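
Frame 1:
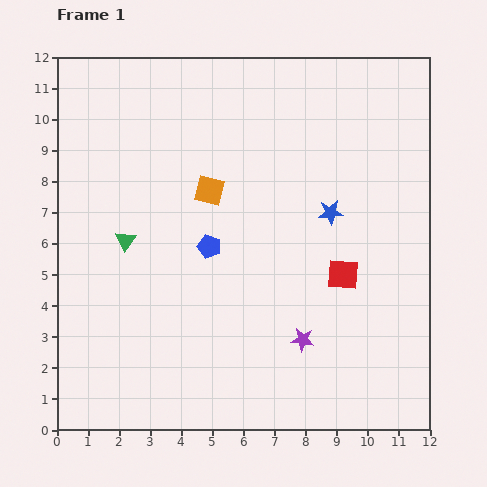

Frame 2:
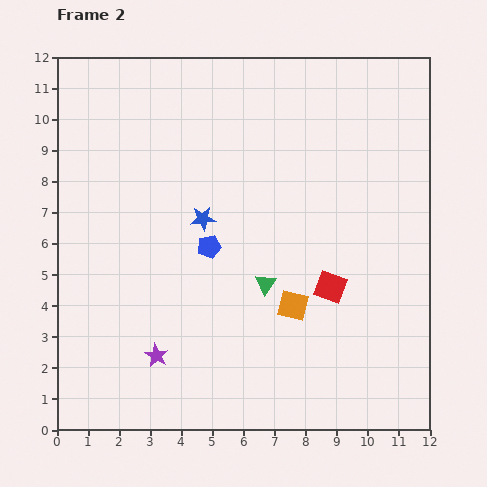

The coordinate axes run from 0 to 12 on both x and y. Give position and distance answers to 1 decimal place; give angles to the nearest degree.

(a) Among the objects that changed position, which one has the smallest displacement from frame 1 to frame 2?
the red square

(moved 0.6)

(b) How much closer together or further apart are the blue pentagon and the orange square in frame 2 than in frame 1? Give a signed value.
+1.5

Distance in frame 1: 1.8. Distance in frame 2: 3.3.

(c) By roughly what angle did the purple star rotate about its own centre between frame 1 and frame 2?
22° clockwise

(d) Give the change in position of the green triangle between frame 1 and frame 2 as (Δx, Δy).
(4.5, -1.4)

The green triangle was at (2.2, 6.1) in frame 1 and (6.7, 4.7) in frame 2.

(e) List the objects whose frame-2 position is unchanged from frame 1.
the blue pentagon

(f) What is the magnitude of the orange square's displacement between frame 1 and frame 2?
4.6

The orange square moved from (4.9, 7.7) to (7.6, 4.0), a distance of √(2.7² + 3.7²) ≈ 4.6.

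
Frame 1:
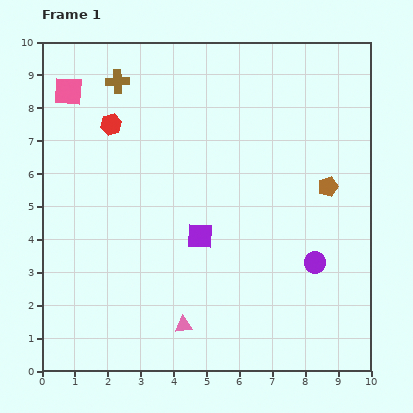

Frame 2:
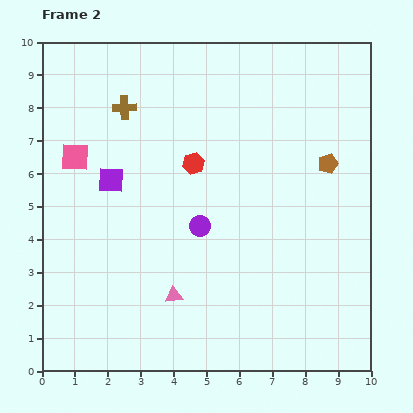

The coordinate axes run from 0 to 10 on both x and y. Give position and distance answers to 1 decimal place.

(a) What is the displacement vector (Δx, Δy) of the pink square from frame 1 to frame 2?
(0.2, -2.0)

The pink square was at (0.8, 8.5) in frame 1 and (1.0, 6.5) in frame 2.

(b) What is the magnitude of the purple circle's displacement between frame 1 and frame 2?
3.7

The purple circle moved from (8.3, 3.3) to (4.8, 4.4), a distance of √(3.5² + 1.1²) ≈ 3.7.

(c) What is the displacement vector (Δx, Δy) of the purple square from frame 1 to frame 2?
(-2.7, 1.7)

The purple square was at (4.8, 4.1) in frame 1 and (2.1, 5.8) in frame 2.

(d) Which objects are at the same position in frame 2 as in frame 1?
none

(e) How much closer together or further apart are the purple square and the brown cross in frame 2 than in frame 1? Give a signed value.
-3.1

Distance in frame 1: 5.3. Distance in frame 2: 2.2.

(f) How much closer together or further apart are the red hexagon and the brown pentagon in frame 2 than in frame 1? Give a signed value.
-2.8

Distance in frame 1: 6.9. Distance in frame 2: 4.1.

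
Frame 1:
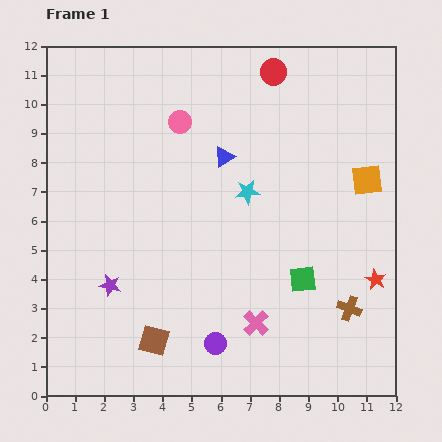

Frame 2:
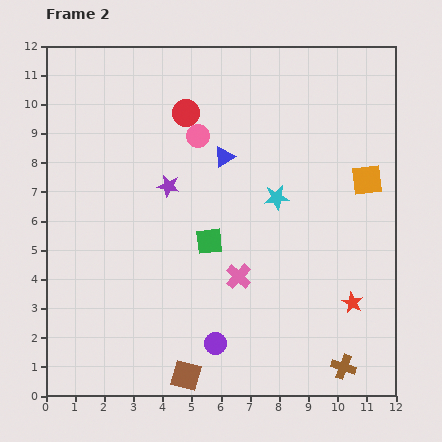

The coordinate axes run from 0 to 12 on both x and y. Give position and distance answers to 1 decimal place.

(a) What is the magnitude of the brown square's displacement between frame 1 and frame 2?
1.6

The brown square moved from (3.7, 1.9) to (4.8, 0.7), a distance of √(1.1² + 1.2²) ≈ 1.6.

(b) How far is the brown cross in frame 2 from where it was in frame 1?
2.0

The brown cross moved from (10.4, 3.0) to (10.2, 1.0), a distance of √(0.2² + 2.0²) ≈ 2.0.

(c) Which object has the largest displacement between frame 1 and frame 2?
the purple star

(moved 3.9; next 3.5)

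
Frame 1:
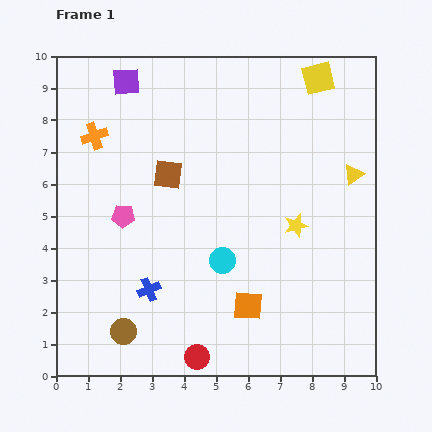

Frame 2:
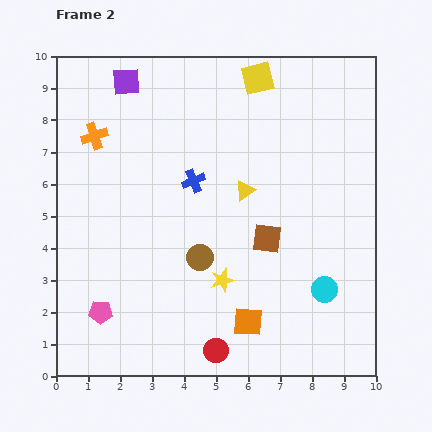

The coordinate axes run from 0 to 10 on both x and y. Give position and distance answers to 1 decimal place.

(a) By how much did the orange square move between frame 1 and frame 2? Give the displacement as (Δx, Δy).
(0.0, -0.5)

The orange square was at (6.0, 2.2) in frame 1 and (6.0, 1.7) in frame 2.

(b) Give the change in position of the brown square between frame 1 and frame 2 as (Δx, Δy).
(3.1, -2.0)

The brown square was at (3.5, 6.3) in frame 1 and (6.6, 4.3) in frame 2.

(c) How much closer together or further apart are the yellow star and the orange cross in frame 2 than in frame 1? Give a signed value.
-0.9

Distance in frame 1: 6.9. Distance in frame 2: 6.0.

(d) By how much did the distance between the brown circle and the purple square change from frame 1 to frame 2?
-1.8

Distance in frame 1: 7.8. Distance in frame 2: 6.0.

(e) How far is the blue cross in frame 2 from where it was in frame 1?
3.7

The blue cross moved from (2.9, 2.7) to (4.3, 6.1), a distance of √(1.4² + 3.4²) ≈ 3.7.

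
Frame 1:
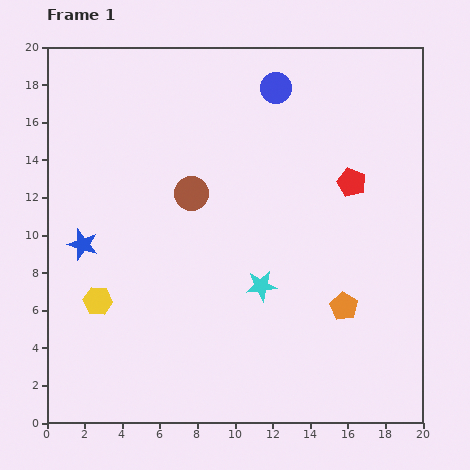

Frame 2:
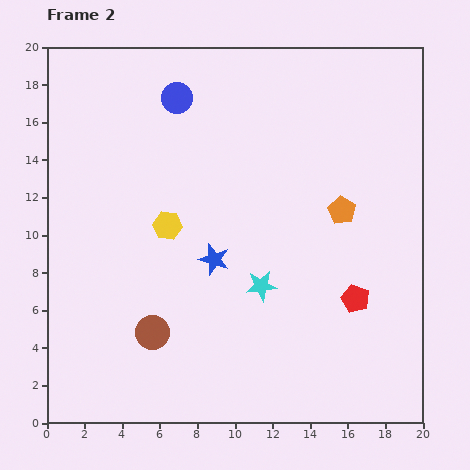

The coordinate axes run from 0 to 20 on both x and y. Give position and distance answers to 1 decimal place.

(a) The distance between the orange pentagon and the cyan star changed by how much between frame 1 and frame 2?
+1.4

Distance in frame 1: 4.5. Distance in frame 2: 5.9.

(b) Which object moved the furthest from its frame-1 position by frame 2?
the brown circle

(moved 7.7; next 7.0)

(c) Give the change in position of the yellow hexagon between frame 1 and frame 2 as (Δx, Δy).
(3.7, 4.0)

The yellow hexagon was at (2.7, 6.5) in frame 1 and (6.4, 10.5) in frame 2.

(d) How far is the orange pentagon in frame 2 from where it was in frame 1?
5.1

The orange pentagon moved from (15.8, 6.2) to (15.7, 11.3), a distance of √(0.1² + 5.1²) ≈ 5.1.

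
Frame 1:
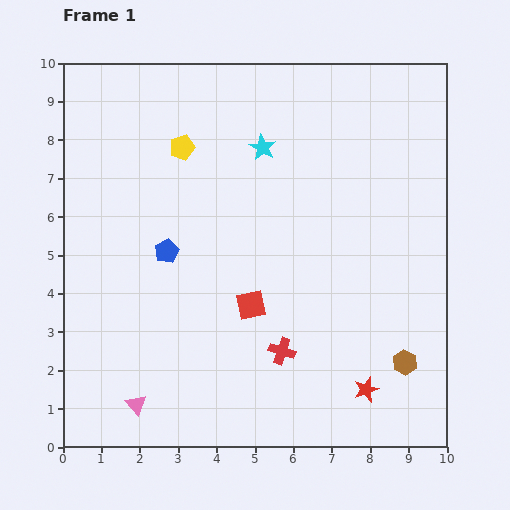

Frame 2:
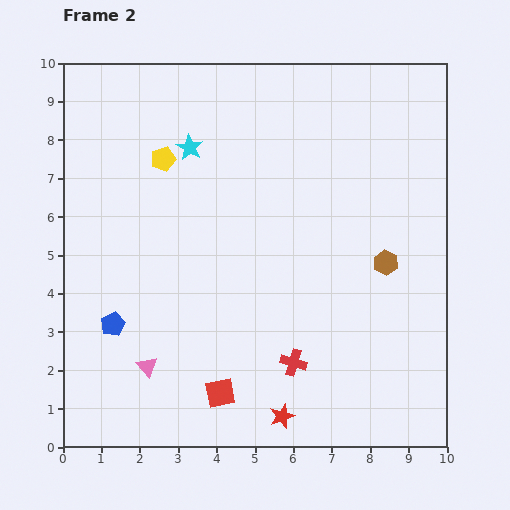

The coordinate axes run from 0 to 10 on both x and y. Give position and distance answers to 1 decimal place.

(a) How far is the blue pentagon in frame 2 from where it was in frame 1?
2.4

The blue pentagon moved from (2.7, 5.1) to (1.3, 3.2), a distance of √(1.4² + 1.9²) ≈ 2.4.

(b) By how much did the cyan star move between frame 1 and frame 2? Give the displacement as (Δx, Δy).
(-1.9, 0.0)

The cyan star was at (5.2, 7.8) in frame 1 and (3.3, 7.8) in frame 2.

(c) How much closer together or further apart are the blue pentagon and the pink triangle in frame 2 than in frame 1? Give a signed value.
-2.7

Distance in frame 1: 4.1. Distance in frame 2: 1.4.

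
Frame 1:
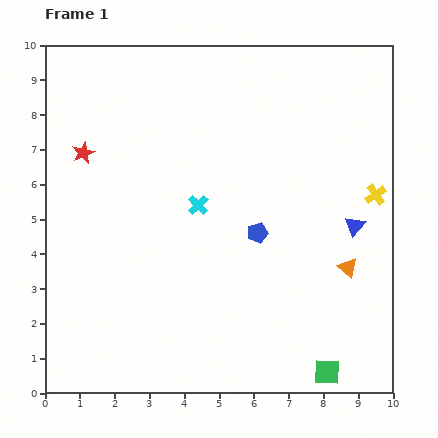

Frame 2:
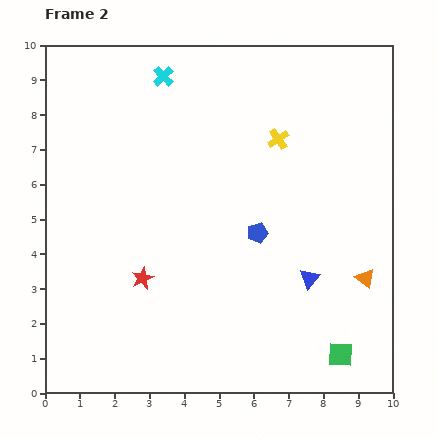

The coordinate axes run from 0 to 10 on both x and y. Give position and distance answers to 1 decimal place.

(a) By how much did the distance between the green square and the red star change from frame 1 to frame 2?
-3.3

Distance in frame 1: 9.4. Distance in frame 2: 6.1.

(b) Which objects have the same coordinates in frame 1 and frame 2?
the blue pentagon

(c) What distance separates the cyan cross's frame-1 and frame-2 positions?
3.8

The cyan cross moved from (4.4, 5.4) to (3.4, 9.1), a distance of √(1.0² + 3.7²) ≈ 3.8.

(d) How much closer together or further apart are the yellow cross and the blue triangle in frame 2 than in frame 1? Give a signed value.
+3.0

Distance in frame 1: 1.1. Distance in frame 2: 4.1.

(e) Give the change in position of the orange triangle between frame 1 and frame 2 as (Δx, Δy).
(0.5, -0.3)

The orange triangle was at (8.7, 3.6) in frame 1 and (9.2, 3.3) in frame 2.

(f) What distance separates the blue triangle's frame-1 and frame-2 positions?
2.0

The blue triangle moved from (8.9, 4.8) to (7.6, 3.3), a distance of √(1.3² + 1.5²) ≈ 2.0.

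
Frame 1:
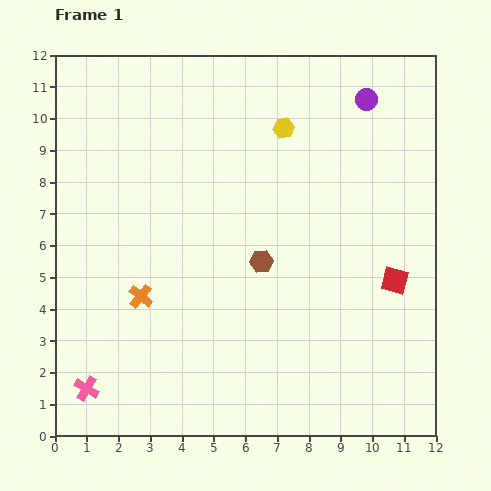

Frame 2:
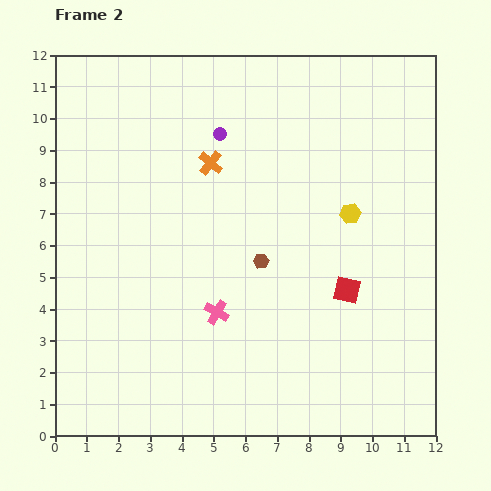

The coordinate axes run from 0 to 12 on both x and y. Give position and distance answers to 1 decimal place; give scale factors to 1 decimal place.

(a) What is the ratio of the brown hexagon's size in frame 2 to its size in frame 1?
0.7×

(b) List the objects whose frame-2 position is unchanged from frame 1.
the brown hexagon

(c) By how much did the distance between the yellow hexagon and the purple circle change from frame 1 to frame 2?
+2.0

Distance in frame 1: 2.8. Distance in frame 2: 4.8.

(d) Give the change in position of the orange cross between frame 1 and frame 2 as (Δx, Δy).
(2.2, 4.2)

The orange cross was at (2.7, 4.4) in frame 1 and (4.9, 8.6) in frame 2.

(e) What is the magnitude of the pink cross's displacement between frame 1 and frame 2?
4.8

The pink cross moved from (1.0, 1.5) to (5.1, 3.9), a distance of √(4.1² + 2.4²) ≈ 4.8.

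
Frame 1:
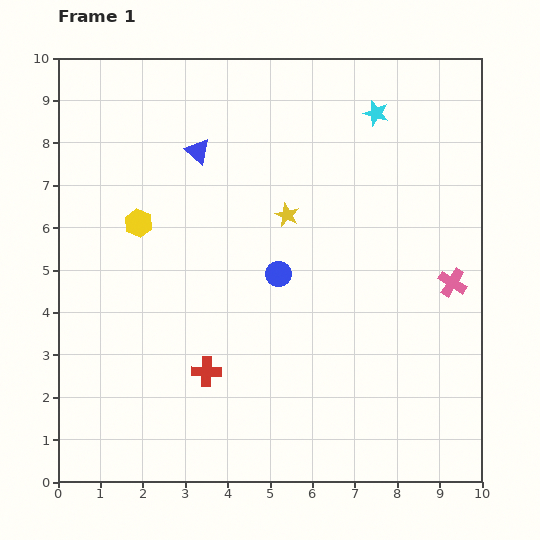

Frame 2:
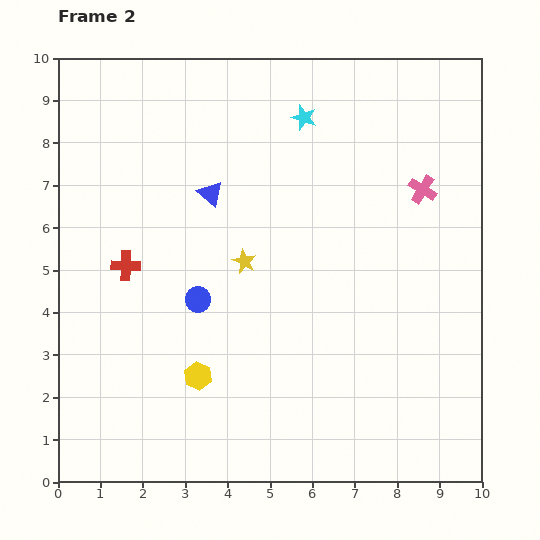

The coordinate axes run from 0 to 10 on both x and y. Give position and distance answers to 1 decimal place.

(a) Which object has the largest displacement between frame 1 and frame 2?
the yellow hexagon

(moved 3.9; next 3.1)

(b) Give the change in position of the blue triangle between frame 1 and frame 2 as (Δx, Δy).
(0.3, -1.0)

The blue triangle was at (3.3, 7.8) in frame 1 and (3.6, 6.8) in frame 2.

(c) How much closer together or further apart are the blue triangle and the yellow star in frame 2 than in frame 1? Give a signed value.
-0.8

Distance in frame 1: 2.6. Distance in frame 2: 1.8.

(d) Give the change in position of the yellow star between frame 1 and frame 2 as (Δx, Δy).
(-1.0, -1.1)

The yellow star was at (5.4, 6.3) in frame 1 and (4.4, 5.2) in frame 2.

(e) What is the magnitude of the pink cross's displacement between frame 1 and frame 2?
2.3

The pink cross moved from (9.3, 4.7) to (8.6, 6.9), a distance of √(0.7² + 2.2²) ≈ 2.3.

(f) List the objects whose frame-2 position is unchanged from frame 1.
none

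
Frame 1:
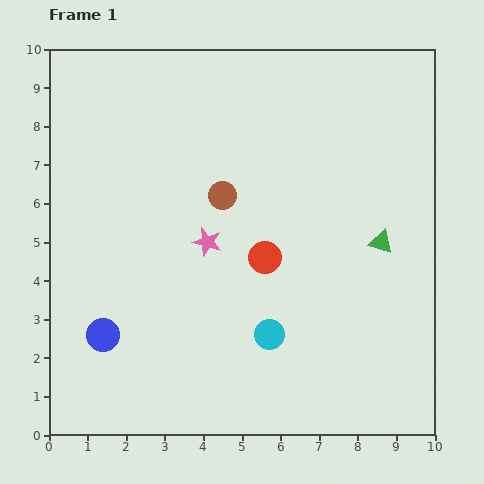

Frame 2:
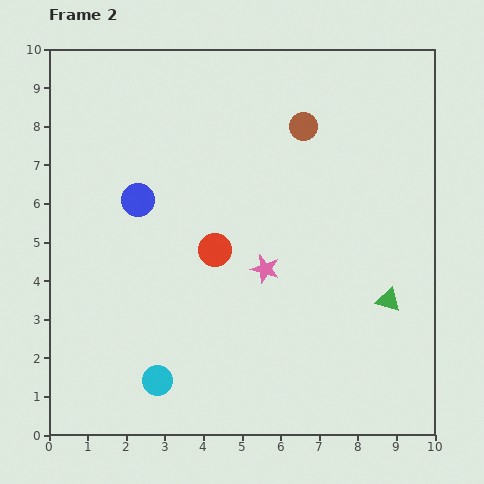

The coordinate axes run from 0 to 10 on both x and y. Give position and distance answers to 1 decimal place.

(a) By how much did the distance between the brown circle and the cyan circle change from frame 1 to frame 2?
+3.8

Distance in frame 1: 3.8. Distance in frame 2: 7.6.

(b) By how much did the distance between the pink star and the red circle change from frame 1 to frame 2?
-0.2

Distance in frame 1: 1.6. Distance in frame 2: 1.4.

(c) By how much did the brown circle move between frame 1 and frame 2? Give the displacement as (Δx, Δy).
(2.1, 1.8)

The brown circle was at (4.5, 6.2) in frame 1 and (6.6, 8.0) in frame 2.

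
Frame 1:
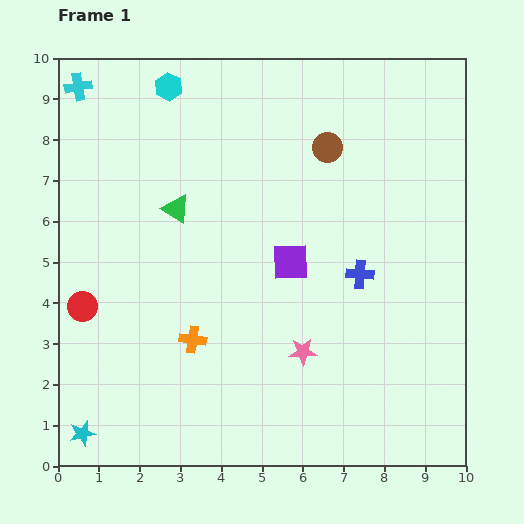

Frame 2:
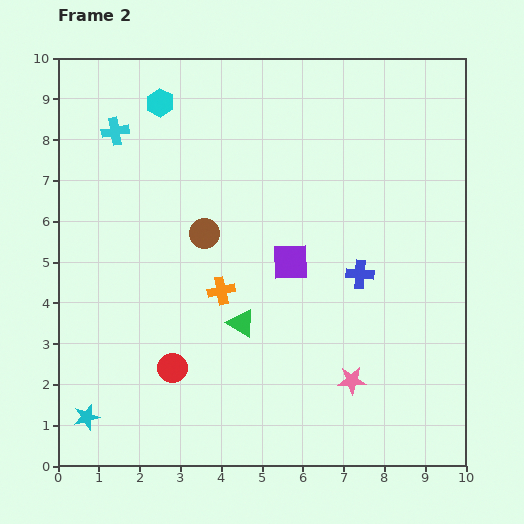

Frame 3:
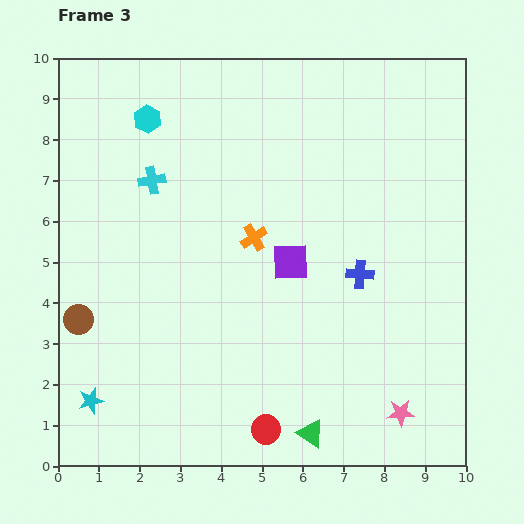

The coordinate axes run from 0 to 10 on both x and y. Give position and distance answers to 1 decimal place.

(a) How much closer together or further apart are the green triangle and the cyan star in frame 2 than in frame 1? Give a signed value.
-1.6

Distance in frame 1: 6.0. Distance in frame 2: 4.4.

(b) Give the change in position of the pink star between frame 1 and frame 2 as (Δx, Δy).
(1.2, -0.7)

The pink star was at (6.0, 2.8) in frame 1 and (7.2, 2.1) in frame 2.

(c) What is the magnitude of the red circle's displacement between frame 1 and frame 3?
5.4

The red circle moved from (0.6, 3.9) to (5.1, 0.9), a distance of √(4.5² + 3.0²) ≈ 5.4.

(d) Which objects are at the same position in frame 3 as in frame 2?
the blue cross, the purple square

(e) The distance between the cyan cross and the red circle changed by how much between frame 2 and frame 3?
+0.7

Distance in frame 2: 6.0. Distance in frame 3: 6.7.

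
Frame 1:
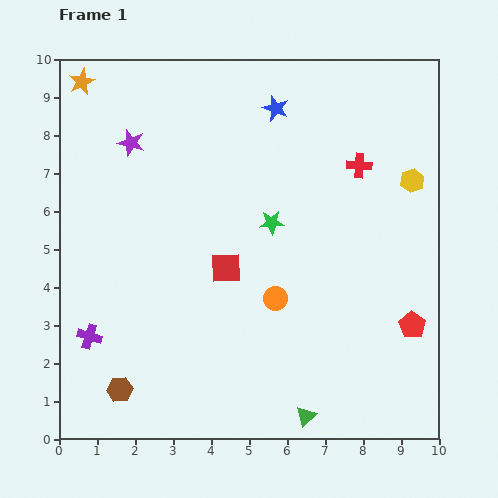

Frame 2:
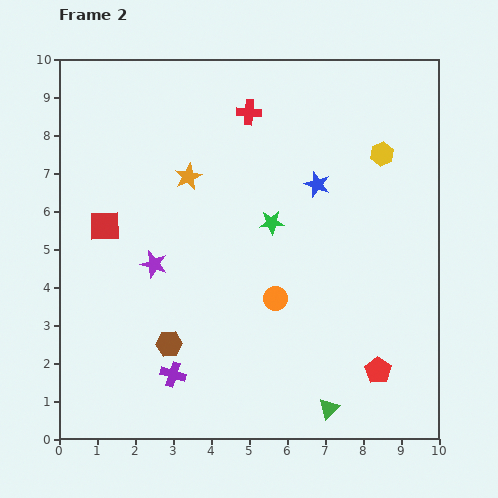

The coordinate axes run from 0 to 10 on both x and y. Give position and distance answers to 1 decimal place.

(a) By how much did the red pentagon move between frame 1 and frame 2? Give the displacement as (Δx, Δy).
(-0.9, -1.2)

The red pentagon was at (9.3, 3.0) in frame 1 and (8.4, 1.8) in frame 2.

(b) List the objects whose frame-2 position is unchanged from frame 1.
the orange circle, the green star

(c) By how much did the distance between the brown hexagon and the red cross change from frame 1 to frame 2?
-2.1

Distance in frame 1: 8.6. Distance in frame 2: 6.5.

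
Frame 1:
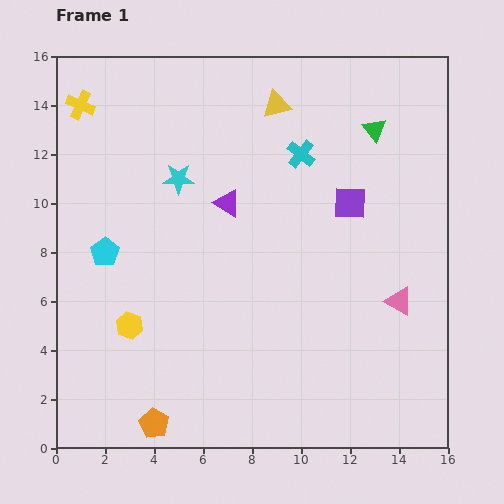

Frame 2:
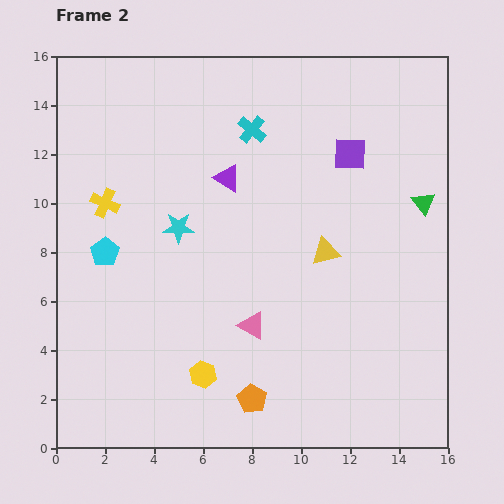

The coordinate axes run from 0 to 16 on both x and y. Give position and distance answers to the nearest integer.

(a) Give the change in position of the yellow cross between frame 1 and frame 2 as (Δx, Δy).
(1, -4)

The yellow cross was at (1, 14) in frame 1 and (2, 10) in frame 2.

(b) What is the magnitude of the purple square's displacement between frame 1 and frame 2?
2

The purple square moved from (12, 10) to (12, 12), a distance of √(0² + 2²) ≈ 2.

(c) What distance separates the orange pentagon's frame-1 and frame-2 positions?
4

The orange pentagon moved from (4, 1) to (8, 2), a distance of √(4² + 1²) ≈ 4.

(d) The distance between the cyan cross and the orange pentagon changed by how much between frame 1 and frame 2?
-2

Distance in frame 1: 13. Distance in frame 2: 11.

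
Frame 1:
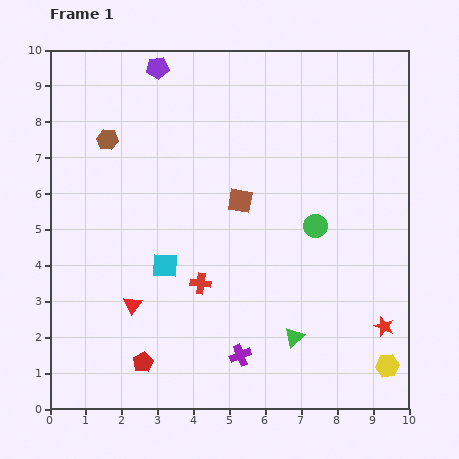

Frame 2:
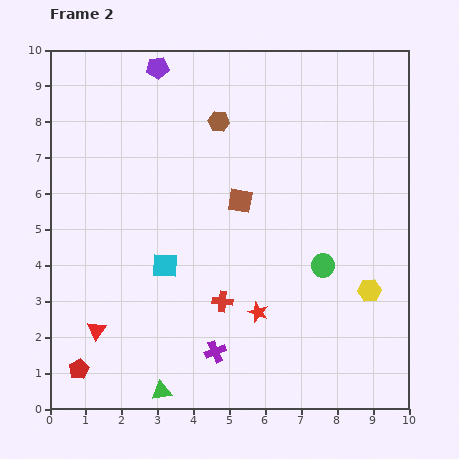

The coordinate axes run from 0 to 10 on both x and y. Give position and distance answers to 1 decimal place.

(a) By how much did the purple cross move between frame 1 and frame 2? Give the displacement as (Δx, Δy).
(-0.7, 0.1)

The purple cross was at (5.3, 1.5) in frame 1 and (4.6, 1.6) in frame 2.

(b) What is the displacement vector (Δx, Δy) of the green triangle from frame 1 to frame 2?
(-3.7, -1.5)

The green triangle was at (6.8, 2.0) in frame 1 and (3.1, 0.5) in frame 2.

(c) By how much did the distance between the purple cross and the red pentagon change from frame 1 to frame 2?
+1.1

Distance in frame 1: 2.7. Distance in frame 2: 3.8.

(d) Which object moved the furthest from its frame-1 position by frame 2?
the green triangle

(moved 4.0; next 3.5)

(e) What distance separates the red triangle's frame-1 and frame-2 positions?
1.2

The red triangle moved from (2.3, 2.9) to (1.3, 2.2), a distance of √(1.0² + 0.7²) ≈ 1.2.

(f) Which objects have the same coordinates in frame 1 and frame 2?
the brown square, the purple pentagon, the cyan square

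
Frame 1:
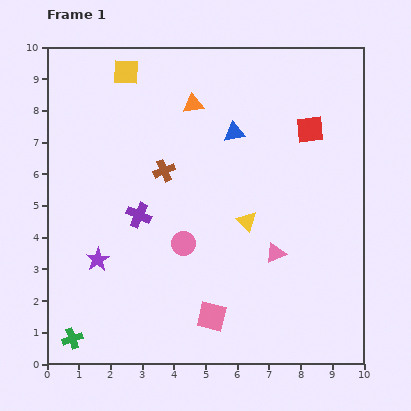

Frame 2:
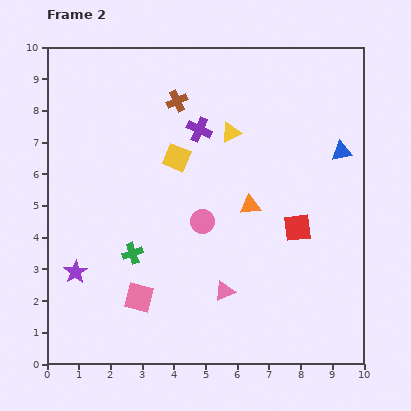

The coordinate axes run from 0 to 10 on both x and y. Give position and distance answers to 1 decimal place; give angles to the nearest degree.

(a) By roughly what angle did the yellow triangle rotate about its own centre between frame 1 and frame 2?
48° clockwise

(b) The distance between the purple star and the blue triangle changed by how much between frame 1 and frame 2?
+3.3

Distance in frame 1: 5.9. Distance in frame 2: 9.2.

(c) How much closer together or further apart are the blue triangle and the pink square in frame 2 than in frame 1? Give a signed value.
+2.1

Distance in frame 1: 5.8. Distance in frame 2: 7.9.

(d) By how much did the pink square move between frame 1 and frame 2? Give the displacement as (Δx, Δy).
(-2.3, 0.6)

The pink square was at (5.2, 1.5) in frame 1 and (2.9, 2.1) in frame 2.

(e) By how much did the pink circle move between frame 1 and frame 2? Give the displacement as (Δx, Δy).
(0.6, 0.7)

The pink circle was at (4.3, 3.8) in frame 1 and (4.9, 4.5) in frame 2.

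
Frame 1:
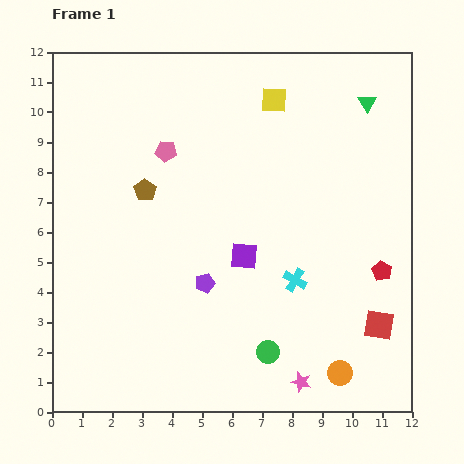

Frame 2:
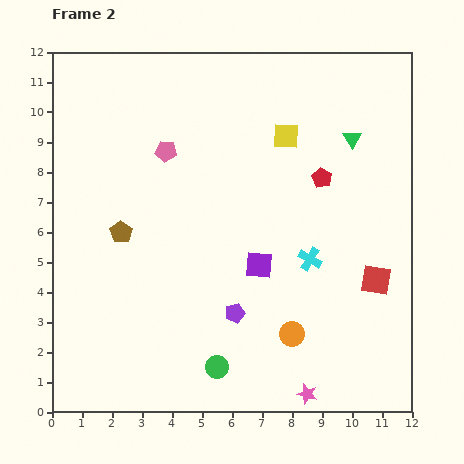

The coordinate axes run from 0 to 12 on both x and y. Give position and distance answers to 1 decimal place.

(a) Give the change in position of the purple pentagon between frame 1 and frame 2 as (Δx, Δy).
(1.0, -1.0)

The purple pentagon was at (5.1, 4.3) in frame 1 and (6.1, 3.3) in frame 2.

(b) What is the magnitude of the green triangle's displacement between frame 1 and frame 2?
1.3

The green triangle moved from (10.5, 10.3) to (10.0, 9.1), a distance of √(0.5² + 1.2²) ≈ 1.3.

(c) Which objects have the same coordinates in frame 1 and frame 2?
the pink pentagon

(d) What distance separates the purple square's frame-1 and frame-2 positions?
0.6

The purple square moved from (6.4, 5.2) to (6.9, 4.9), a distance of √(0.5² + 0.3²) ≈ 0.6.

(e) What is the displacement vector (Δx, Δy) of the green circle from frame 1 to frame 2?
(-1.7, -0.5)

The green circle was at (7.2, 2.0) in frame 1 and (5.5, 1.5) in frame 2.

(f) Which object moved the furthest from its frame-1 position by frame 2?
the red pentagon

(moved 3.7; next 2.1)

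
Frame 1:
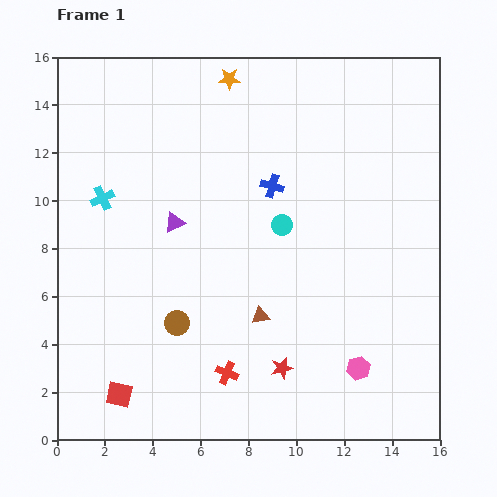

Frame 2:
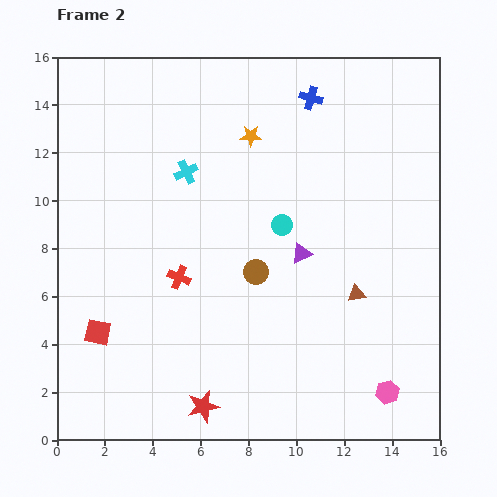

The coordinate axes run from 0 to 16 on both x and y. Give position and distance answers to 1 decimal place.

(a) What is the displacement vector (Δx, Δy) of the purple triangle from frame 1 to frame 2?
(5.3, -1.3)

The purple triangle was at (4.9, 9.1) in frame 1 and (10.2, 7.8) in frame 2.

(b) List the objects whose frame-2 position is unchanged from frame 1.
the cyan circle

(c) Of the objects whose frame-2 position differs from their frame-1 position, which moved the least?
the pink hexagon

(moved 1.6)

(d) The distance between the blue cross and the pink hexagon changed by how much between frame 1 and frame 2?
+4.3

Distance in frame 1: 8.4. Distance in frame 2: 12.7.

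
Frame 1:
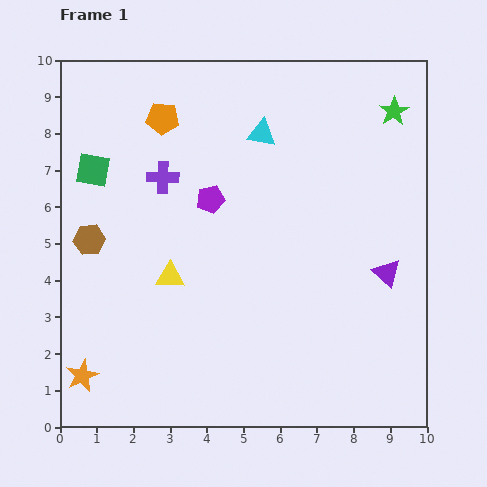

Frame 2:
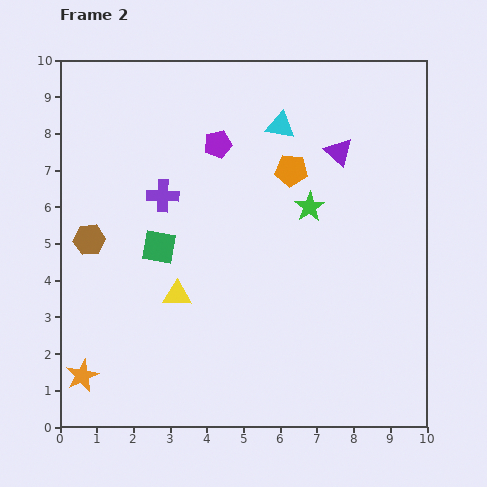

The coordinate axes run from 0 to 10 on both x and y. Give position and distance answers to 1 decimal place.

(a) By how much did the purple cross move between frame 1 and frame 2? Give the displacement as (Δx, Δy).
(0.0, -0.5)

The purple cross was at (2.8, 6.8) in frame 1 and (2.8, 6.3) in frame 2.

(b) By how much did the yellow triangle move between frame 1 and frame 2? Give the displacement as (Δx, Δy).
(0.2, -0.5)

The yellow triangle was at (3.0, 4.1) in frame 1 and (3.2, 3.6) in frame 2.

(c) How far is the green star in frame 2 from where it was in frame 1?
3.5

The green star moved from (9.1, 8.6) to (6.8, 6.0), a distance of √(2.3² + 2.6²) ≈ 3.5.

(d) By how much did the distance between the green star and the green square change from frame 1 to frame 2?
-4.2

Distance in frame 1: 8.4. Distance in frame 2: 4.2.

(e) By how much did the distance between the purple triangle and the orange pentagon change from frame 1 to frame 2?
-6.0

Distance in frame 1: 7.4. Distance in frame 2: 1.4.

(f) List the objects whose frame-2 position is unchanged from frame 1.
the orange star, the brown hexagon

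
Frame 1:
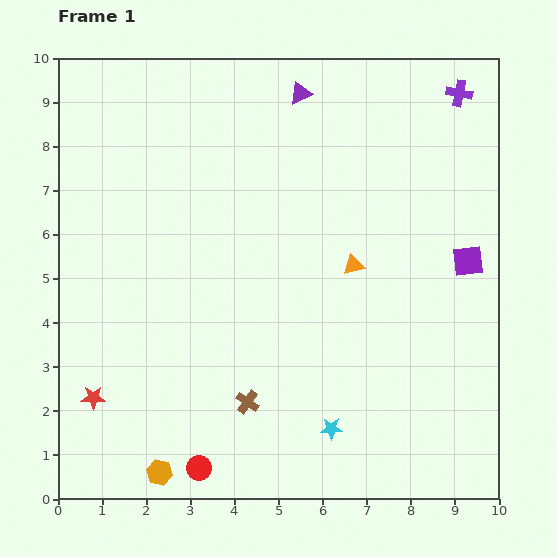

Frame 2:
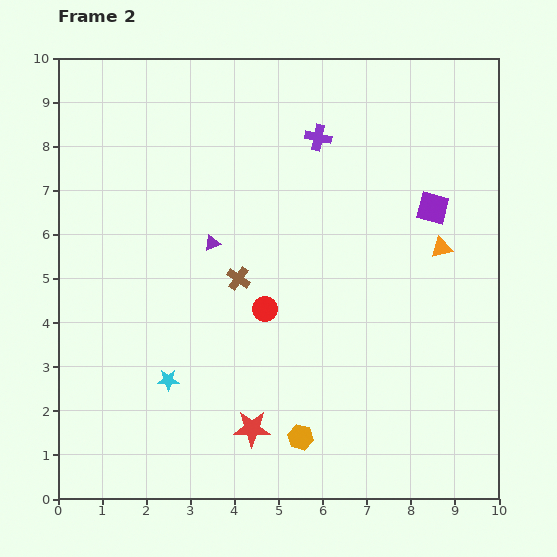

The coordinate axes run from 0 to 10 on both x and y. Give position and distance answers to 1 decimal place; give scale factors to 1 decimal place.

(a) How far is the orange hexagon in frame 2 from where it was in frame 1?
3.3

The orange hexagon moved from (2.3, 0.6) to (5.5, 1.4), a distance of √(3.2² + 0.8²) ≈ 3.3.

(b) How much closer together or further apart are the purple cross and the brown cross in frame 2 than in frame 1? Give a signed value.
-4.8

Distance in frame 1: 8.5. Distance in frame 2: 3.7.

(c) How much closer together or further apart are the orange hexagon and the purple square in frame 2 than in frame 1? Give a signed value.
-2.5

Distance in frame 1: 8.5. Distance in frame 2: 6.0.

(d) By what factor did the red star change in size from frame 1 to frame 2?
1.5×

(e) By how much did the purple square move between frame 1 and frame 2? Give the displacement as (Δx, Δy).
(-0.8, 1.2)

The purple square was at (9.3, 5.4) in frame 1 and (8.5, 6.6) in frame 2.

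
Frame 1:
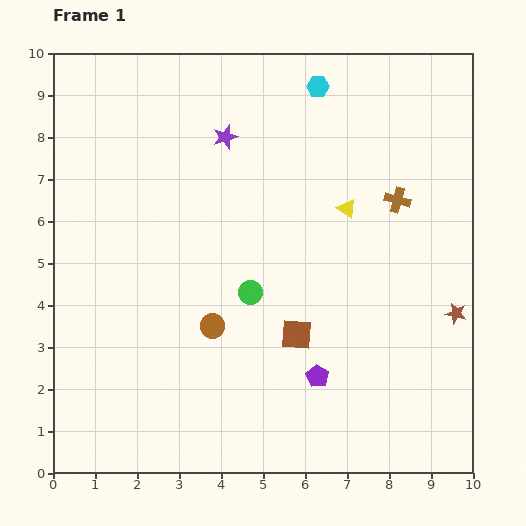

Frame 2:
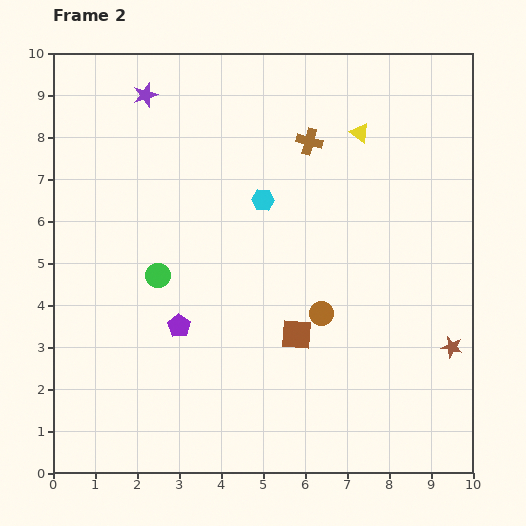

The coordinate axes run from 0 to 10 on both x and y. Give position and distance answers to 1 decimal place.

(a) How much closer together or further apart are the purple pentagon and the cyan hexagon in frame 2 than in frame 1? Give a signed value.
-3.3

Distance in frame 1: 6.9. Distance in frame 2: 3.6.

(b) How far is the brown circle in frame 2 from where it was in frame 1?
2.6

The brown circle moved from (3.8, 3.5) to (6.4, 3.8), a distance of √(2.6² + 0.3²) ≈ 2.6.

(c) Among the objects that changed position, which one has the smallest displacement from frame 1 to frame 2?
the brown star

(moved 0.8)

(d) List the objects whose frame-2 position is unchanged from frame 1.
the brown square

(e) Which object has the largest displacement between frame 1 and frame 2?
the purple pentagon

(moved 3.5; next 3.0)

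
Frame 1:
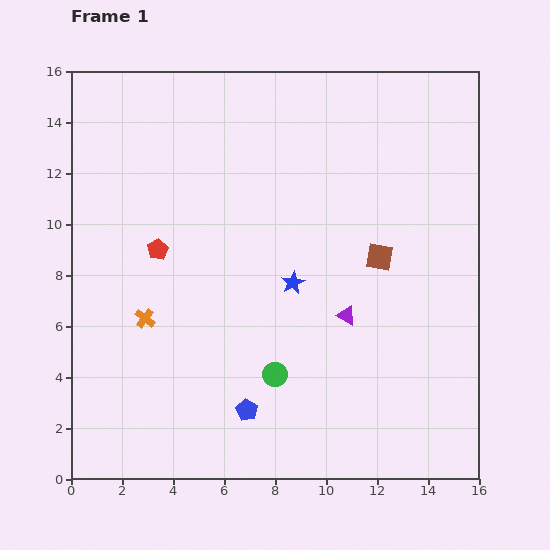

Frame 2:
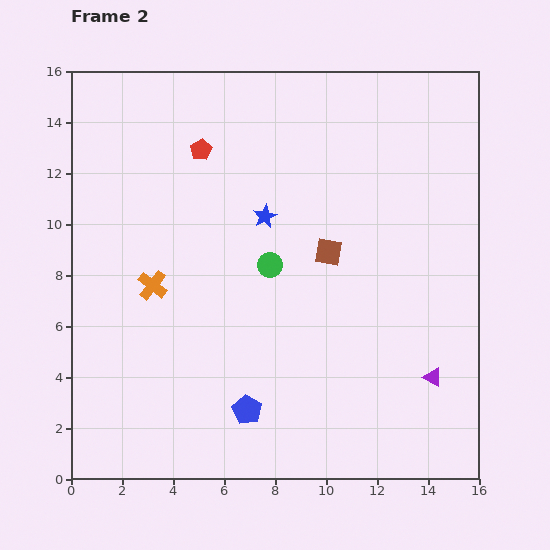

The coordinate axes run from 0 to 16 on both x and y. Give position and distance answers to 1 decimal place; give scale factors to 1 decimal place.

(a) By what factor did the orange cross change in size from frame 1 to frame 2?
1.5×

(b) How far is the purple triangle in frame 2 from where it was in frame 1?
4.2

The purple triangle moved from (10.8, 6.4) to (14.2, 4.0), a distance of √(3.4² + 2.4²) ≈ 4.2.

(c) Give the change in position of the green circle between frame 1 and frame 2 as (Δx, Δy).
(-0.2, 4.3)

The green circle was at (8.0, 4.1) in frame 1 and (7.8, 8.4) in frame 2.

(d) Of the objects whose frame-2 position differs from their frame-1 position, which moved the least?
the orange cross

(moved 1.3)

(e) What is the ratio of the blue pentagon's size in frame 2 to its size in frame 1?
1.4×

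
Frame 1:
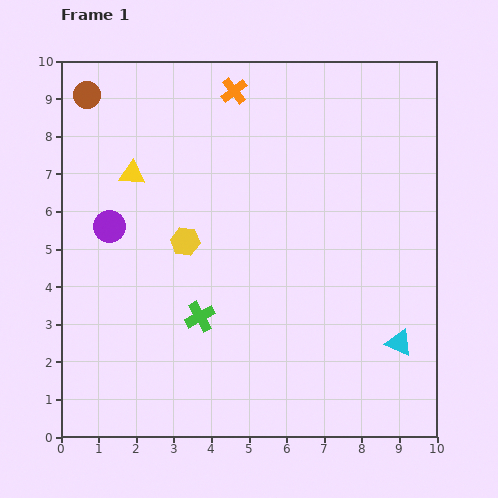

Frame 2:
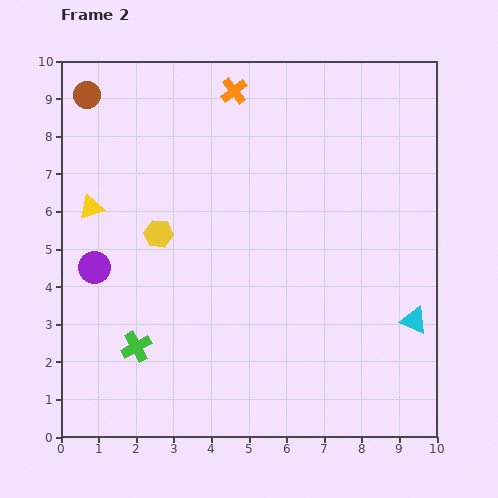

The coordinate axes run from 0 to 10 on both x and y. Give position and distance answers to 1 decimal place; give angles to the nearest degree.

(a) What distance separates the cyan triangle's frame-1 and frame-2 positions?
0.7

The cyan triangle moved from (9.0, 2.5) to (9.4, 3.1), a distance of √(0.4² + 0.6²) ≈ 0.7.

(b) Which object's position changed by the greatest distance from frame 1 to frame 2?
the green cross

(moved 1.9; next 1.4)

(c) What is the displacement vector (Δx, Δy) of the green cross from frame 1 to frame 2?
(-1.7, -0.8)

The green cross was at (3.7, 3.2) in frame 1 and (2.0, 2.4) in frame 2.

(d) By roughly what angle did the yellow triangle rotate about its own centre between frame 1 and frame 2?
24° counter-clockwise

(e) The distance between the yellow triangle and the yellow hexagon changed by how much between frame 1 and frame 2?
-0.4

Distance in frame 1: 2.3. Distance in frame 2: 1.9.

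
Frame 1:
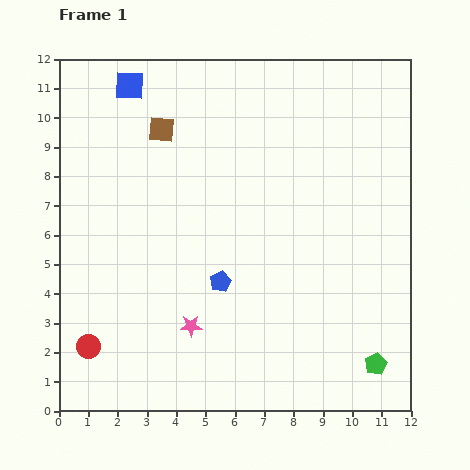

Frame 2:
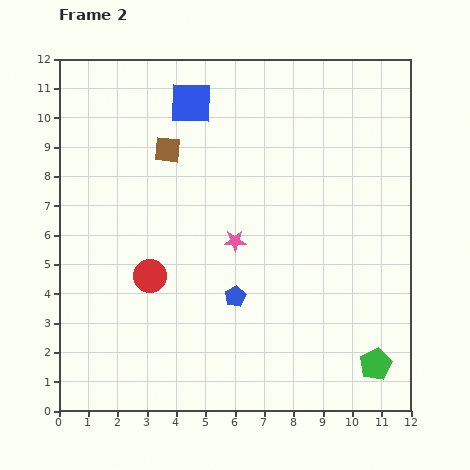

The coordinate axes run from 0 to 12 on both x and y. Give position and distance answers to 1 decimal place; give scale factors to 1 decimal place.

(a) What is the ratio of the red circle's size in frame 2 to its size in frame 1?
1.4×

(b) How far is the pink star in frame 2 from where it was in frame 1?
3.3

The pink star moved from (4.5, 2.9) to (6.0, 5.8), a distance of √(1.5² + 2.9²) ≈ 3.3.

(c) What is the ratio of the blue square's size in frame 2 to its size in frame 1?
1.5×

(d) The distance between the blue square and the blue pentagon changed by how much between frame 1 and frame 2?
-0.6

Distance in frame 1: 7.4. Distance in frame 2: 6.8.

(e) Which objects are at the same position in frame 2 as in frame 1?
the green pentagon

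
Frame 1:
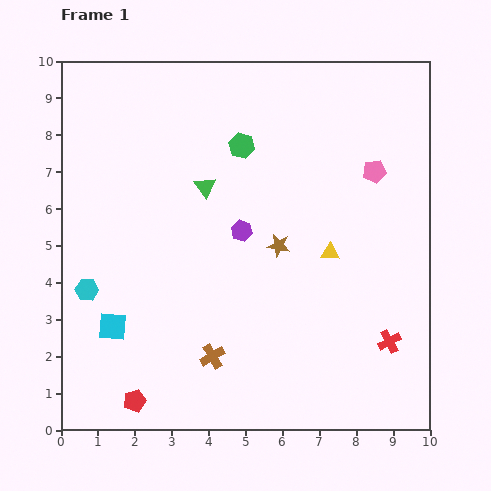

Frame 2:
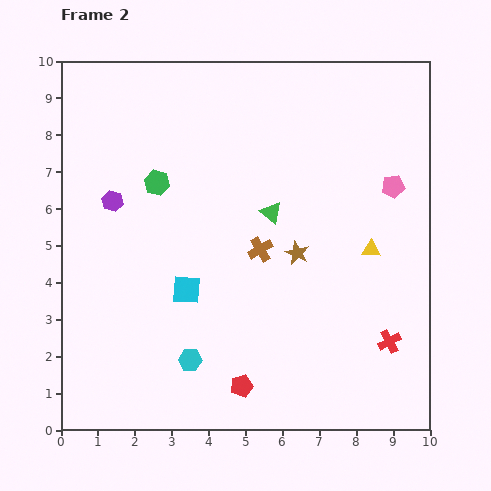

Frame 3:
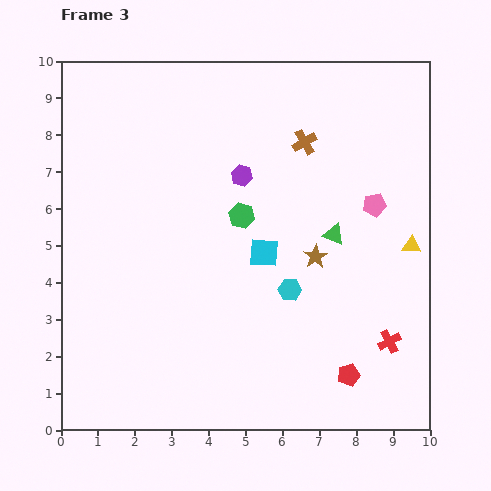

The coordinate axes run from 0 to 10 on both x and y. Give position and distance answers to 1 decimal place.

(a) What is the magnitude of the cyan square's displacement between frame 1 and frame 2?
2.2

The cyan square moved from (1.4, 2.8) to (3.4, 3.8), a distance of √(2.0² + 1.0²) ≈ 2.2.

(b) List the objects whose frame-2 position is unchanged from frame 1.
the red cross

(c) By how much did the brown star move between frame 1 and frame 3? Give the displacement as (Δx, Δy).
(1.0, -0.3)

The brown star was at (5.9, 5.0) in frame 1 and (6.9, 4.7) in frame 3.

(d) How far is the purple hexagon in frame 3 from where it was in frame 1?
1.5

The purple hexagon moved from (4.9, 5.4) to (4.9, 6.9), a distance of √(0.0² + 1.5²) ≈ 1.5.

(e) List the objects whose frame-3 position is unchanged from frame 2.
the red cross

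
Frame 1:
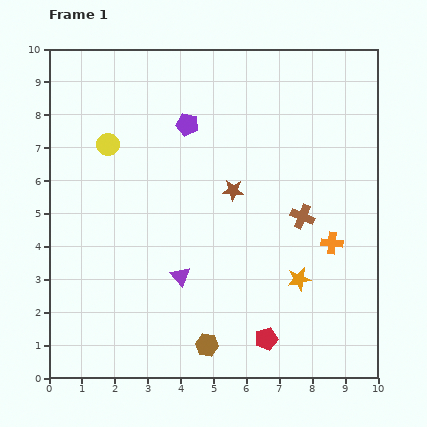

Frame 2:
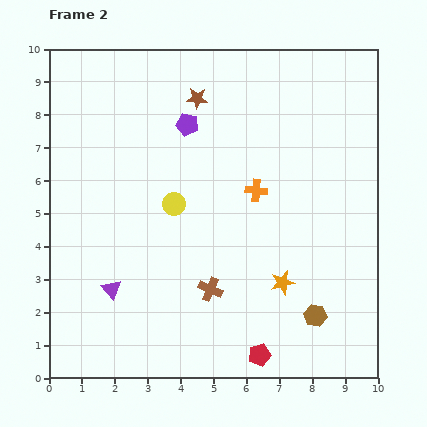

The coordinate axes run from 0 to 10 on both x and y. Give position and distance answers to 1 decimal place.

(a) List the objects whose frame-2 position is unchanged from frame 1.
the purple pentagon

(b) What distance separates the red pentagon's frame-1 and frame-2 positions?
0.5

The red pentagon moved from (6.6, 1.2) to (6.4, 0.7), a distance of √(0.2² + 0.5²) ≈ 0.5.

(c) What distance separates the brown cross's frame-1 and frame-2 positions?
3.6

The brown cross moved from (7.7, 4.9) to (4.9, 2.7), a distance of √(2.8² + 2.2²) ≈ 3.6.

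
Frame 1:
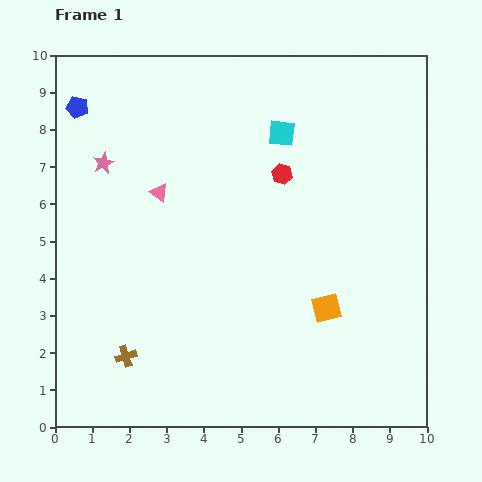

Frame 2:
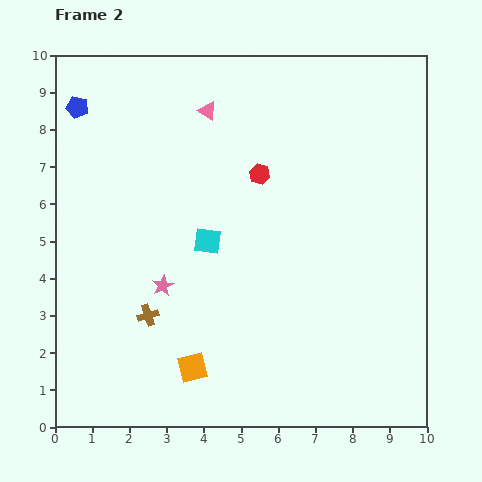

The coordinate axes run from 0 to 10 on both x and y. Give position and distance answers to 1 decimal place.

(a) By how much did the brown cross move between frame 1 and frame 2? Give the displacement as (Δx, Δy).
(0.6, 1.1)

The brown cross was at (1.9, 1.9) in frame 1 and (2.5, 3.0) in frame 2.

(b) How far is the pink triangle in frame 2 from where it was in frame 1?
2.6

The pink triangle moved from (2.8, 6.3) to (4.1, 8.5), a distance of √(1.3² + 2.2²) ≈ 2.6.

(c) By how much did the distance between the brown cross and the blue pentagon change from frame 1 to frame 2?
-0.9

Distance in frame 1: 6.8. Distance in frame 2: 5.9.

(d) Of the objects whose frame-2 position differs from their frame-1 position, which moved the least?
the red hexagon

(moved 0.6)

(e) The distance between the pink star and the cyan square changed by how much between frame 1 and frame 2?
-3.2

Distance in frame 1: 4.9. Distance in frame 2: 1.7.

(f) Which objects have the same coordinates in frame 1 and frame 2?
the blue pentagon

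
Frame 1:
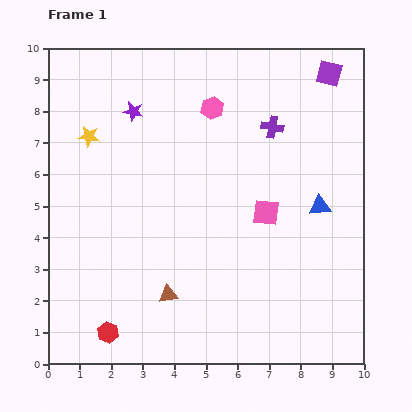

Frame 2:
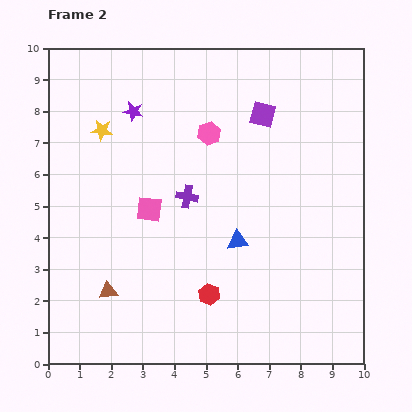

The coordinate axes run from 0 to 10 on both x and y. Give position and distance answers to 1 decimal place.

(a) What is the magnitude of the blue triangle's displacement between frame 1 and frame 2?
2.8

The blue triangle moved from (8.6, 5.0) to (6.0, 3.9), a distance of √(2.6² + 1.1²) ≈ 2.8.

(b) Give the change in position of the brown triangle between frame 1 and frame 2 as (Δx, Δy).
(-1.9, 0.1)

The brown triangle was at (3.8, 2.2) in frame 1 and (1.9, 2.3) in frame 2.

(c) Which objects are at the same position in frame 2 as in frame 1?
the purple star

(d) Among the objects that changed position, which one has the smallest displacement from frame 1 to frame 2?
the yellow star

(moved 0.4)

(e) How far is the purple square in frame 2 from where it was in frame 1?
2.5

The purple square moved from (8.9, 9.2) to (6.8, 7.9), a distance of √(2.1² + 1.3²) ≈ 2.5.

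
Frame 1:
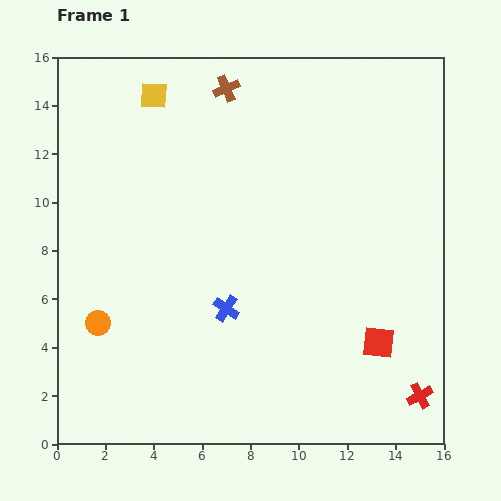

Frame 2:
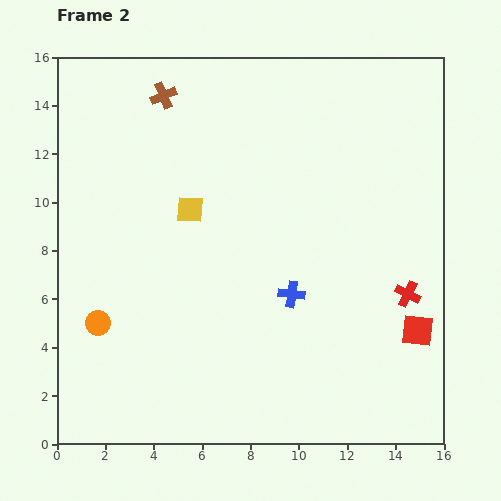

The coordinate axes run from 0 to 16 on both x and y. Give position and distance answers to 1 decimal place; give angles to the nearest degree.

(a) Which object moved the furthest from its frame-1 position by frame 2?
the yellow square

(moved 4.9; next 4.2)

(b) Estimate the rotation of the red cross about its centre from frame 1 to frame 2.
36° counter-clockwise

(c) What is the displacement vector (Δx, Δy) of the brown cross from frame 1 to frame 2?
(-2.6, -0.3)

The brown cross was at (7.0, 14.7) in frame 1 and (4.4, 14.4) in frame 2.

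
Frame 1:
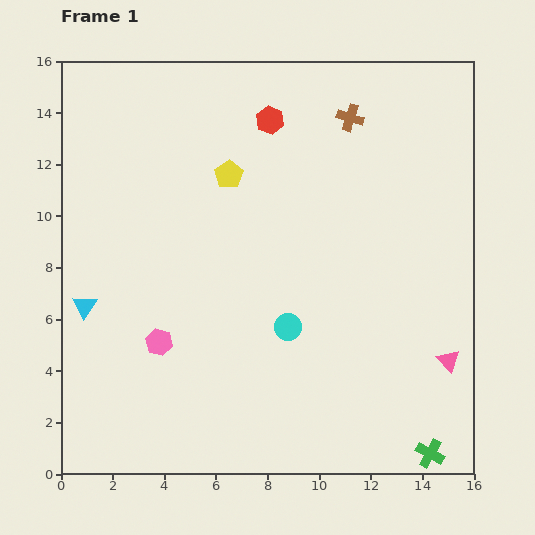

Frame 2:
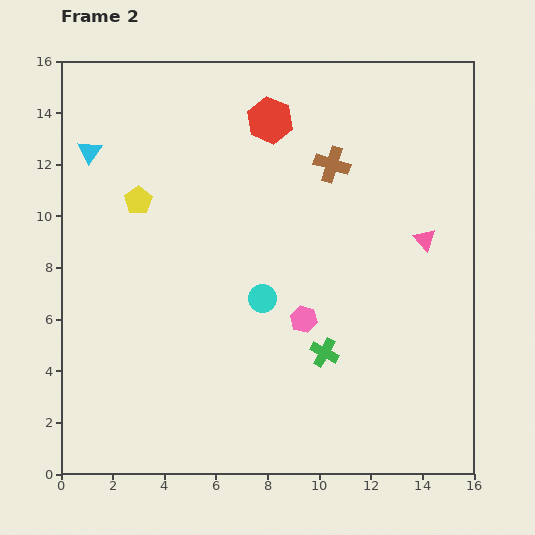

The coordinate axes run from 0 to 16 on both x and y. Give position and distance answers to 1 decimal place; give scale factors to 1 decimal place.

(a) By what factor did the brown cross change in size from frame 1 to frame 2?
1.3×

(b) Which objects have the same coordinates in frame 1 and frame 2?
the red hexagon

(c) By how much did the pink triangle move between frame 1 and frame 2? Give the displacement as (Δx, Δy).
(-0.9, 4.7)

The pink triangle was at (15.0, 4.4) in frame 1 and (14.1, 9.1) in frame 2.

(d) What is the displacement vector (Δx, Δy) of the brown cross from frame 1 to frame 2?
(-0.7, -1.8)

The brown cross was at (11.2, 13.8) in frame 1 and (10.5, 12.0) in frame 2.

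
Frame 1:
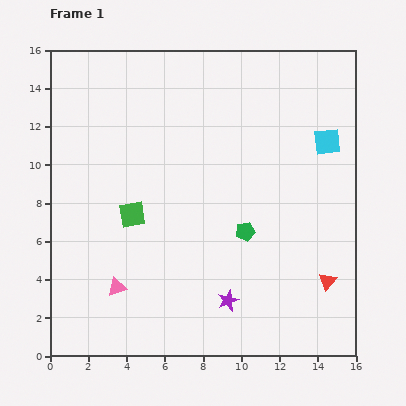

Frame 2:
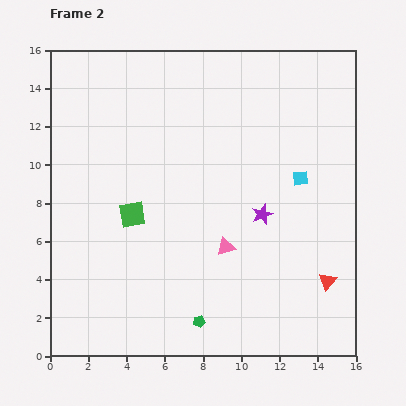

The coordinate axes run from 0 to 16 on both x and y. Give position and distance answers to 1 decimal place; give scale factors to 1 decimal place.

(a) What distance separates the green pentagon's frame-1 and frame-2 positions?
5.3

The green pentagon moved from (10.2, 6.5) to (7.8, 1.8), a distance of √(2.4² + 4.7²) ≈ 5.3.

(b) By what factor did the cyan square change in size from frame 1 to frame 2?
0.6×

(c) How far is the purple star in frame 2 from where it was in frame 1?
4.8

The purple star moved from (9.3, 2.9) to (11.1, 7.4), a distance of √(1.8² + 4.5²) ≈ 4.8.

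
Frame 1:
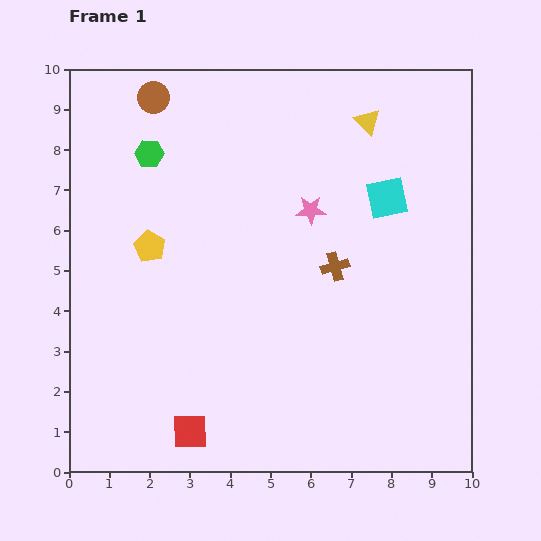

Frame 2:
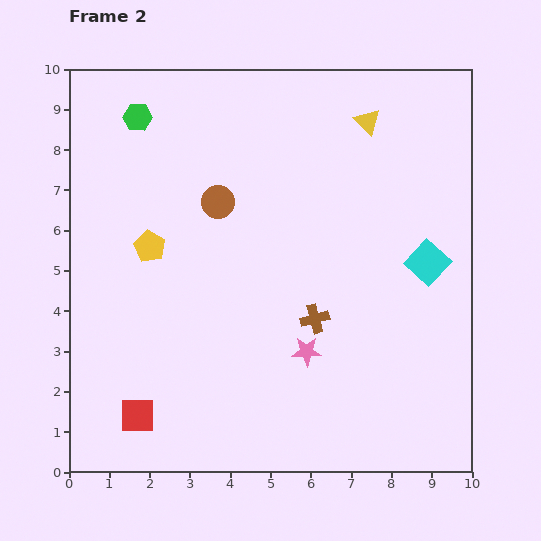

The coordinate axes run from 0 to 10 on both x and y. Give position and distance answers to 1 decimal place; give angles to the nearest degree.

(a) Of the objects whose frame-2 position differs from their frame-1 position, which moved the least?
the green hexagon

(moved 0.9)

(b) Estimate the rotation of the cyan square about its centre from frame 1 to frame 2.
36° counter-clockwise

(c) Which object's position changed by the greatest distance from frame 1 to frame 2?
the pink star

(moved 3.5; next 3.1)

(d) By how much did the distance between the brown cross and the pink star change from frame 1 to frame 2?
-0.7

Distance in frame 1: 1.5. Distance in frame 2: 0.8.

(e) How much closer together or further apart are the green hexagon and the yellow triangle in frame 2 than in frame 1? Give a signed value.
+0.2

Distance in frame 1: 5.5. Distance in frame 2: 5.7.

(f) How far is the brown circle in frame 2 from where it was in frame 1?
3.1

The brown circle moved from (2.1, 9.3) to (3.7, 6.7), a distance of √(1.6² + 2.6²) ≈ 3.1.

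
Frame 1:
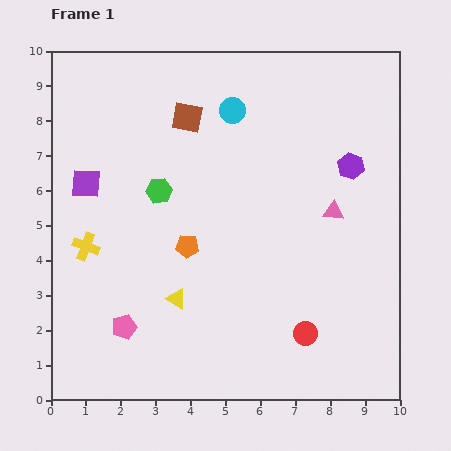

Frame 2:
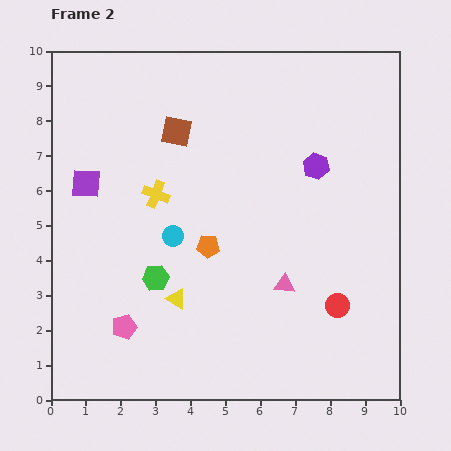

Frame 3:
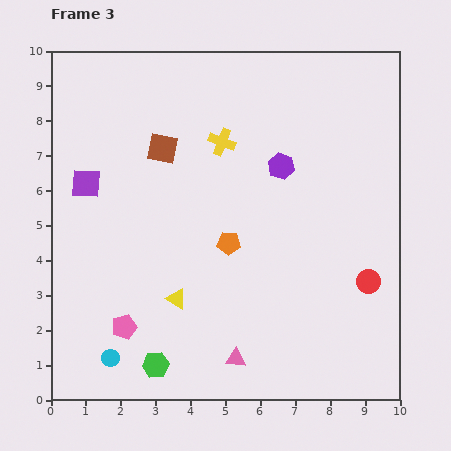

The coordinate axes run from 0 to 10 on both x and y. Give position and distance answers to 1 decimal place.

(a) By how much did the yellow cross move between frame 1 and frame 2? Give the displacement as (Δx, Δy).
(2.0, 1.5)

The yellow cross was at (1.0, 4.4) in frame 1 and (3.0, 5.9) in frame 2.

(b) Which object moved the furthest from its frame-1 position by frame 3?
the cyan circle

(moved 7.9; next 5.0)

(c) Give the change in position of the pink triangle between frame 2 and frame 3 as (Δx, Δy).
(-1.4, -2.1)

The pink triangle was at (6.7, 3.3) in frame 2 and (5.3, 1.2) in frame 3.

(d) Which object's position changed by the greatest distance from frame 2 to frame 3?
the cyan circle

(moved 3.9; next 2.5)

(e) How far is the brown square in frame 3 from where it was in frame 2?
0.6

The brown square moved from (3.6, 7.7) to (3.2, 7.2), a distance of √(0.4² + 0.5²) ≈ 0.6.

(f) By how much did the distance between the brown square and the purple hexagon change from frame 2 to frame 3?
-0.7

Distance in frame 2: 4.1. Distance in frame 3: 3.4.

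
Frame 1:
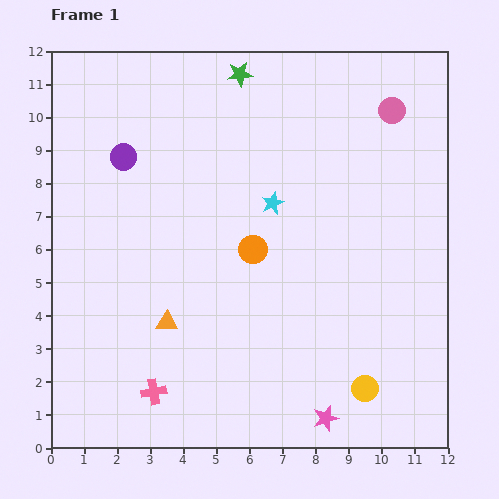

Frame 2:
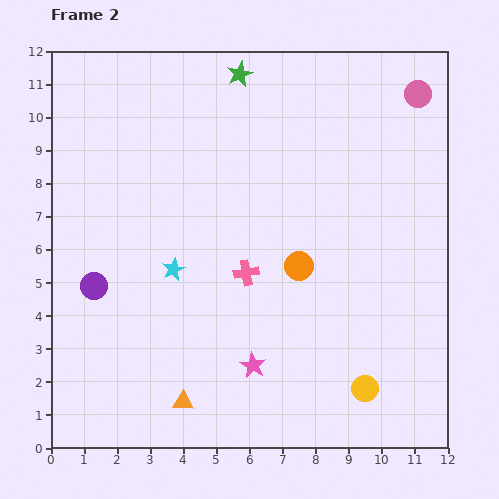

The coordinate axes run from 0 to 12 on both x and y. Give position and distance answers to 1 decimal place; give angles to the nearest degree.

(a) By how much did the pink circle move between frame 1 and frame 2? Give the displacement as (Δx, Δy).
(0.8, 0.5)

The pink circle was at (10.3, 10.2) in frame 1 and (11.1, 10.7) in frame 2.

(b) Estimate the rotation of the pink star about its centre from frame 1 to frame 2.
27° counter-clockwise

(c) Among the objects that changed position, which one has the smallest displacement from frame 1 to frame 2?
the pink circle

(moved 0.9)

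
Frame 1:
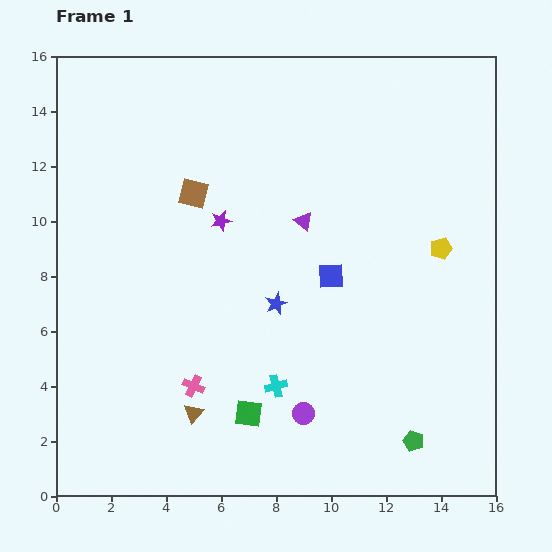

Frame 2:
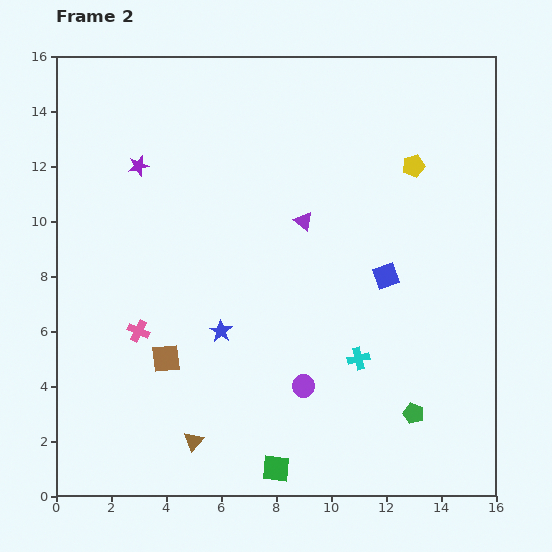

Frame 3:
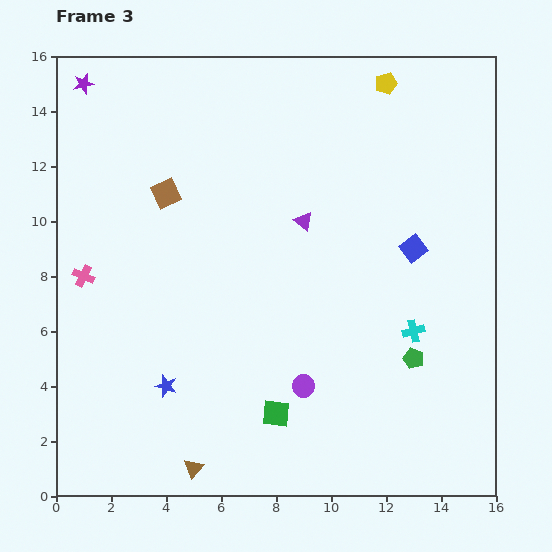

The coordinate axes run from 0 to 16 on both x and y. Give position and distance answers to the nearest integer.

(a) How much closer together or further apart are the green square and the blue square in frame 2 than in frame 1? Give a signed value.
+2

Distance in frame 1: 6. Distance in frame 2: 8.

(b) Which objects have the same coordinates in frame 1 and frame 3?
the purple triangle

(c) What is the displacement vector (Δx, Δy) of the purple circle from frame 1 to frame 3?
(0, 1)

The purple circle was at (9, 3) in frame 1 and (9, 4) in frame 3.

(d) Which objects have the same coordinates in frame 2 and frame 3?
the purple triangle, the purple circle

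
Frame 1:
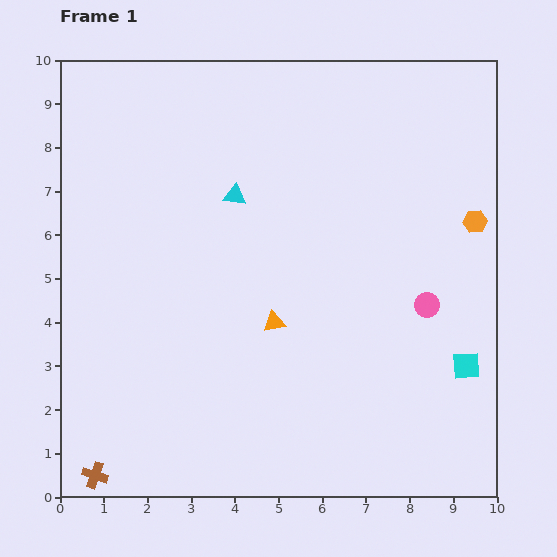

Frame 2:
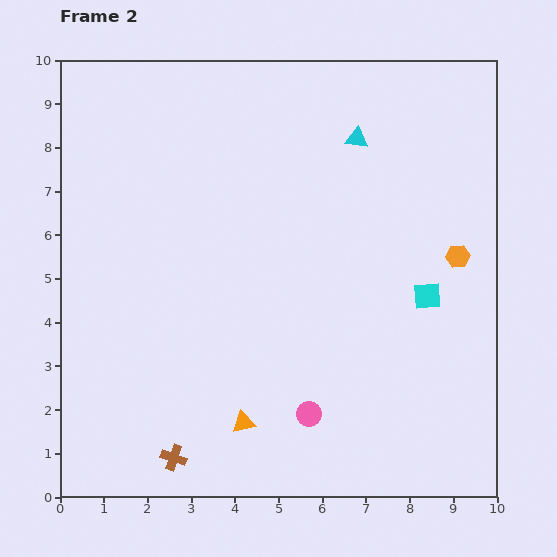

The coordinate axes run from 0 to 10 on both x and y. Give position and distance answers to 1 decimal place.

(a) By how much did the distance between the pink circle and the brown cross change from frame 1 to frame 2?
-5.2

Distance in frame 1: 8.5. Distance in frame 2: 3.3.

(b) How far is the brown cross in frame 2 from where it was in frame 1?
1.8

The brown cross moved from (0.8, 0.5) to (2.6, 0.9), a distance of √(1.8² + 0.4²) ≈ 1.8.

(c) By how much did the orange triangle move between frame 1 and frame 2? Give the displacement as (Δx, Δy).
(-0.7, -2.3)

The orange triangle was at (4.9, 4.0) in frame 1 and (4.2, 1.7) in frame 2.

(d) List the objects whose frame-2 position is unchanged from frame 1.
none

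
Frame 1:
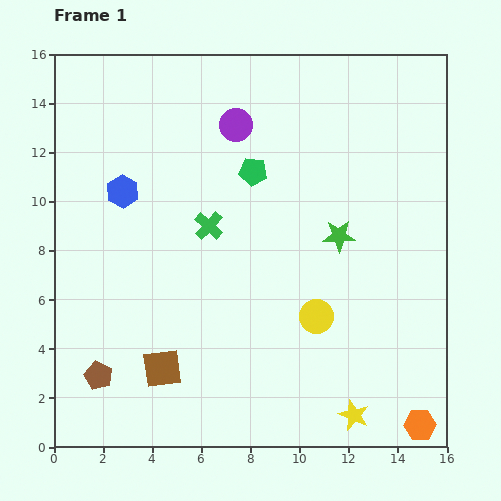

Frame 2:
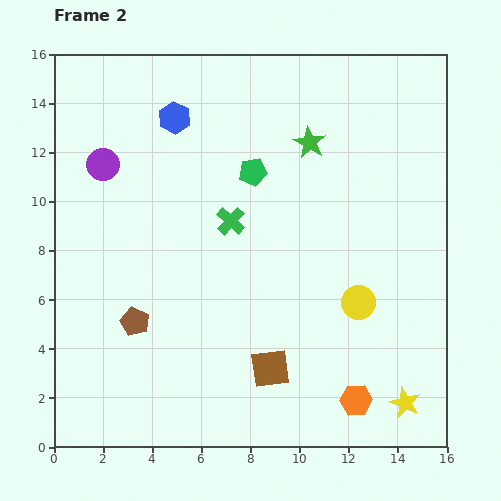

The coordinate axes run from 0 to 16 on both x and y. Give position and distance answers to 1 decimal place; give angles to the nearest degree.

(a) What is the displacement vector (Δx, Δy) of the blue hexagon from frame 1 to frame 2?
(2.1, 3.0)

The blue hexagon was at (2.8, 10.4) in frame 1 and (4.9, 13.4) in frame 2.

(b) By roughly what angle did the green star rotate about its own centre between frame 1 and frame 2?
31° clockwise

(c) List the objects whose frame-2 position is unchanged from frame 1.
the green pentagon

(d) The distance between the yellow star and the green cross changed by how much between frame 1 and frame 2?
+0.6

Distance in frame 1: 9.7. Distance in frame 2: 10.3.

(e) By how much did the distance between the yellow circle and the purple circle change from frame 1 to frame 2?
+3.3

Distance in frame 1: 8.5. Distance in frame 2: 11.8.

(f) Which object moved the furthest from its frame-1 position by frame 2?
the purple circle

(moved 5.6; next 4.4)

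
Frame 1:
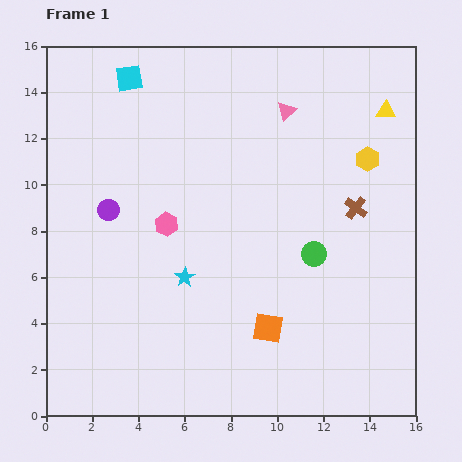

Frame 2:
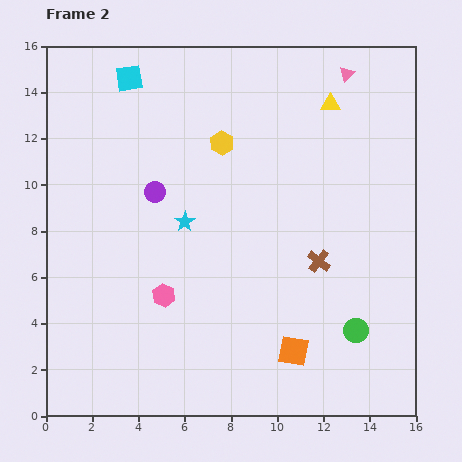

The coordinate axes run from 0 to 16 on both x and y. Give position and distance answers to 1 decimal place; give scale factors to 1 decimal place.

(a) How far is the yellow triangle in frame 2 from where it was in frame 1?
2.4

The yellow triangle moved from (14.7, 13.2) to (12.3, 13.5), a distance of √(2.4² + 0.3²) ≈ 2.4.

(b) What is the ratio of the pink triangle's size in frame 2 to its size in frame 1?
0.8×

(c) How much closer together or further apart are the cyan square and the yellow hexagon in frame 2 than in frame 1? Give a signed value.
-6.0

Distance in frame 1: 10.9. Distance in frame 2: 4.9.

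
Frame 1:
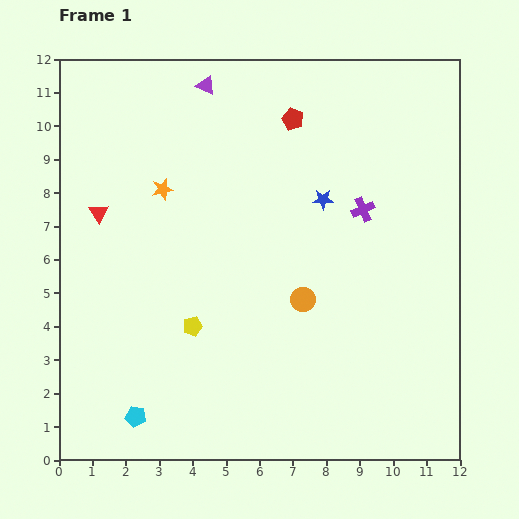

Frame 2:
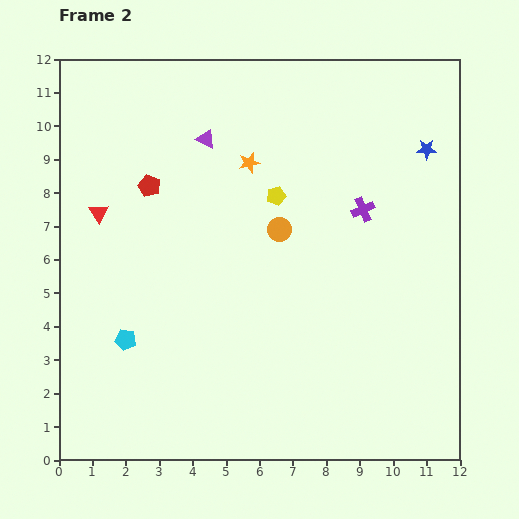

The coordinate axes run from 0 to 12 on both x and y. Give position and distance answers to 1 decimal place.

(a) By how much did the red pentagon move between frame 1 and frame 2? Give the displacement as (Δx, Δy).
(-4.3, -2.0)

The red pentagon was at (7.0, 10.2) in frame 1 and (2.7, 8.2) in frame 2.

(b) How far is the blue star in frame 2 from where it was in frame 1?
3.4

The blue star moved from (7.9, 7.8) to (11.0, 9.3), a distance of √(3.1² + 1.5²) ≈ 3.4.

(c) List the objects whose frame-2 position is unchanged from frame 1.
the purple cross, the red triangle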